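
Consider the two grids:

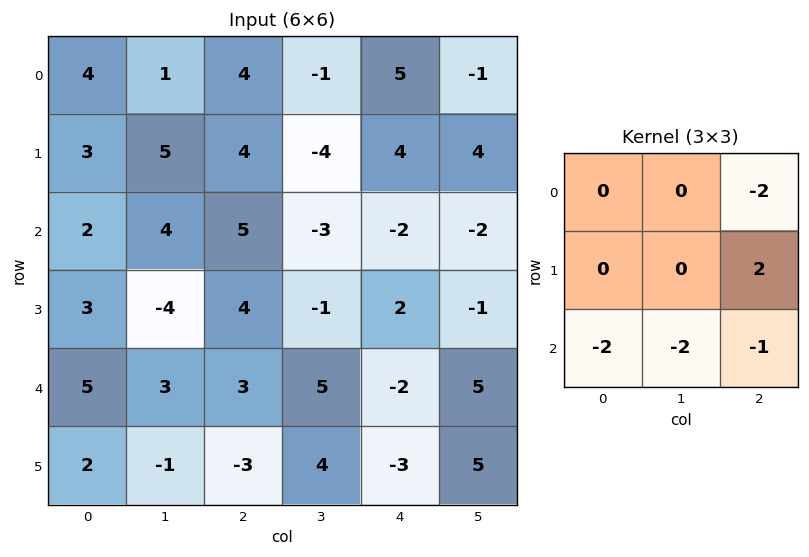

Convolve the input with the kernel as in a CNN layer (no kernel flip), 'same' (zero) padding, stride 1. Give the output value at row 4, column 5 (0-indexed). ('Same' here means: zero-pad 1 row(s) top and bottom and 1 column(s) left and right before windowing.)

-4

The receptive field on the zero-padded input at this output position is [2 -1 0 / -2 5 0 / -3 5 0]. Elementwise product with the kernel and sum: 0·-2 + 0·2 + -3·-2 + 5·-2 + 0·-1.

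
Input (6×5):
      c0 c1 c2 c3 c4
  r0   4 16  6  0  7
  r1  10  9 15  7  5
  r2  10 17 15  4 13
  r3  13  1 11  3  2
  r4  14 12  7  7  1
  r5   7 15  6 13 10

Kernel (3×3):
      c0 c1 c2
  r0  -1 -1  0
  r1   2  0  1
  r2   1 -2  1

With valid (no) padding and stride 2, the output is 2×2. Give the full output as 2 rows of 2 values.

6 49
7 -1

Output[0,0]: The receptive field on the input at this output position is [4 16 6 / 10 9 15 / 10 17 15]. Elementwise product with the kernel and sum: 4·-1 + 16·-1 + 10·2 + 15·1 + 10·1 + 17·-2 + 15·1.
Output[0,1]: The receptive field on the input at this output position is [6 0 7 / 15 7 5 / 15 4 13]. Elementwise product with the kernel and sum: 6·-1 + 0·-1 + 15·2 + 5·1 + 15·1 + 4·-2 + 13·1.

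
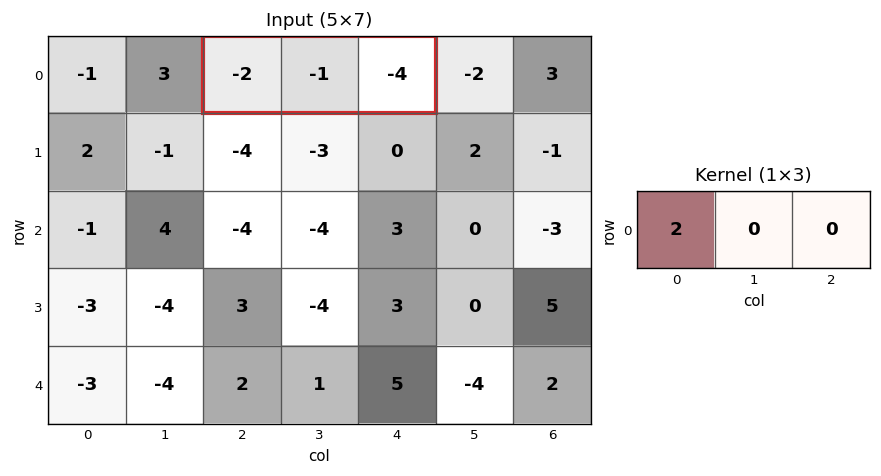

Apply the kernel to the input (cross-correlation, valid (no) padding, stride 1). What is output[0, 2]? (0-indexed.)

-4

The receptive field on the input at this output position is [-2 -1 -4]. Elementwise product with the kernel and sum: -2·2.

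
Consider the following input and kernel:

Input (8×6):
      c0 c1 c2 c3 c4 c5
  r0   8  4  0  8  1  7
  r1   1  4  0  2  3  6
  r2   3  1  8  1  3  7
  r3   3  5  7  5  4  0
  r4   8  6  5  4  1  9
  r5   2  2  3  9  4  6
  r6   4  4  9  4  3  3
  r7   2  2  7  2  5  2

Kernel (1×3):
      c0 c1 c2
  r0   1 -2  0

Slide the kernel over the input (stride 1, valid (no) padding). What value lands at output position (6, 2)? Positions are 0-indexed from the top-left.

The receptive field on the input at this output position is [9 4 3]. Elementwise product with the kernel and sum: 9·1 + 4·-2.

1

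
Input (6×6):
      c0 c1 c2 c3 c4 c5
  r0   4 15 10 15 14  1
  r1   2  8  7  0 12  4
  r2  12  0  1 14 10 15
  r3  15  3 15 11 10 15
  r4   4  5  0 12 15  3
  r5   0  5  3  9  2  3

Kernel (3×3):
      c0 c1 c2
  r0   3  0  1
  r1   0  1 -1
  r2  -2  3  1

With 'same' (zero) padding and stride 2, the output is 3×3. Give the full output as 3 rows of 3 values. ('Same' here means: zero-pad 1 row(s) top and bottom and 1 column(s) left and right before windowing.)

Output[0,0]: The receptive field on the zero-padded input at this output position is [0 0 0 / 0 4 15 / 0 2 8]. Elementwise product with the kernel and sum: 0·3 + 0·1 + 4·1 + 15·-1 + 0·-2 + 2·3 + 8·1.
Output[0,1]: The receptive field on the zero-padded input at this output position is [0 0 0 / 15 10 15 / 8 7 0]. Elementwise product with the kernel and sum: 0·3 + 0·1 + 10·1 + 15·-1 + 8·-2 + 7·3 + 0·1.

3 0 53
68 61 22
7 16 51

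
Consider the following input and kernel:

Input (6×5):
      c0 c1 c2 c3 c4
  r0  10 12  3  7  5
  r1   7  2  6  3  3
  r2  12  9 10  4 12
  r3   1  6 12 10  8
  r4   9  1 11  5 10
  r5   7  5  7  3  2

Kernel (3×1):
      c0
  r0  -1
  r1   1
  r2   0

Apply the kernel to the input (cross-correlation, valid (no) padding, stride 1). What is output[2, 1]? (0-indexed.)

-3

The receptive field on the input at this output position is [9 / 6 / 1]. Elementwise product with the kernel and sum: 9·-1 + 6·1.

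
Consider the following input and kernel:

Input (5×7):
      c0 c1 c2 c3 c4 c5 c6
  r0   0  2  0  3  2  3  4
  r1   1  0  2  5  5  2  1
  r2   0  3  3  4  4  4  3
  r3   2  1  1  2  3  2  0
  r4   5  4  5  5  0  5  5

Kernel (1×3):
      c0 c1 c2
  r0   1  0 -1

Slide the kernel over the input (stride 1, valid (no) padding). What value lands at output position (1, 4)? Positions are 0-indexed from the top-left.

The receptive field on the input at this output position is [5 2 1]. Elementwise product with the kernel and sum: 5·1 + 1·-1.

4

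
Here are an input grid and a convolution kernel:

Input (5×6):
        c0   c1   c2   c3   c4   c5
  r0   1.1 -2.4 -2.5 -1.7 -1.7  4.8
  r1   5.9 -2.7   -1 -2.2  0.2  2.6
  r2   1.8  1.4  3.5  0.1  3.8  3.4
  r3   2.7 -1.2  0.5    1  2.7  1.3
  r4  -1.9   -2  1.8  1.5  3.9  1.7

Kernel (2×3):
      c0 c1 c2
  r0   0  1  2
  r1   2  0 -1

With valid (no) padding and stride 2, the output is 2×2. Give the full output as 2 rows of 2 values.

Output[0,0]: The receptive field on the input at this output position is [1.1 -2.4 -2.5 / 5.9 -2.7 -1]. Elementwise product with the kernel and sum: -2.4·1 + -2.5·2 + 5.9·2 + -1·-1.

5.4 -7.3
13.3 6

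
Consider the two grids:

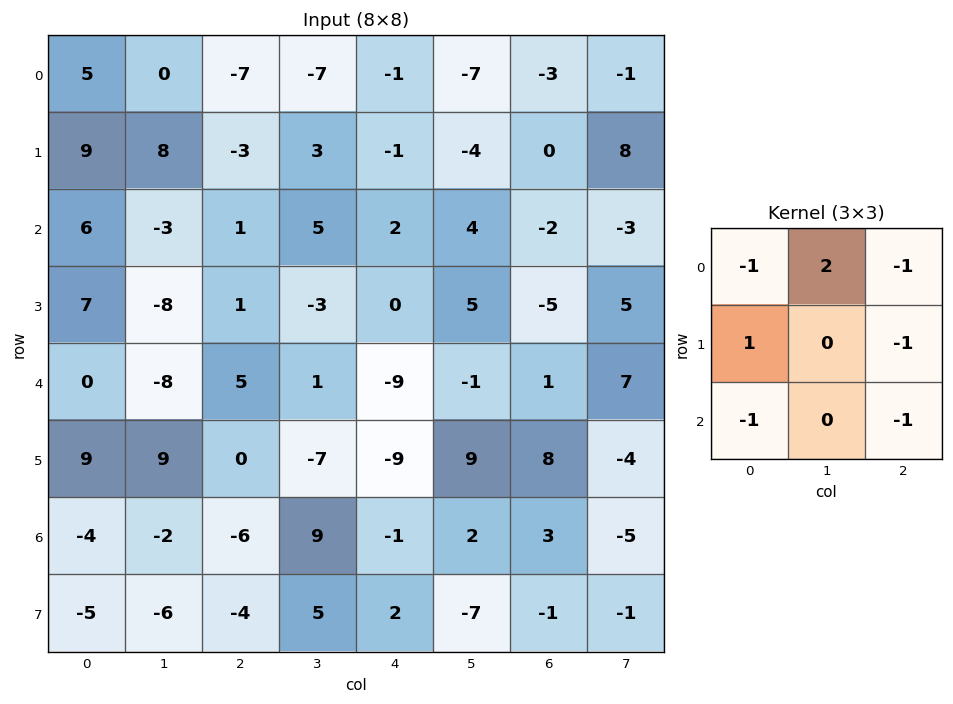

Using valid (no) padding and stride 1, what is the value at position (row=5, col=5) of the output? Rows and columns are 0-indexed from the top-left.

26

The receptive field on the input at this output position is [9 8 -4 / 2 3 -5 / -7 -1 -1]. Elementwise product with the kernel and sum: 9·-1 + 8·2 + -4·-1 + 2·1 + -5·-1 + -7·-1 + -1·-1.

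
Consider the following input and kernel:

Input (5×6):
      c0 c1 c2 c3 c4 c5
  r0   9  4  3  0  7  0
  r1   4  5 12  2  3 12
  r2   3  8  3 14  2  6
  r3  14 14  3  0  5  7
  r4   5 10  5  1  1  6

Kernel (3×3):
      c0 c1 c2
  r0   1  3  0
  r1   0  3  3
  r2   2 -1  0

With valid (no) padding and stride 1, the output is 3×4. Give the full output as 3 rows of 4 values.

70 68 10 92
66 117 72 30
78 41 69 57

Output[0,0]: The receptive field on the input at this output position is [9 4 3 / 4 5 12 / 3 8 3]. Elementwise product with the kernel and sum: 9·1 + 4·3 + 5·3 + 12·3 + 3·2 + 8·-1.
Output[0,1]: The receptive field on the input at this output position is [4 3 0 / 5 12 2 / 8 3 14]. Elementwise product with the kernel and sum: 4·1 + 3·3 + 12·3 + 2·3 + 8·2 + 3·-1.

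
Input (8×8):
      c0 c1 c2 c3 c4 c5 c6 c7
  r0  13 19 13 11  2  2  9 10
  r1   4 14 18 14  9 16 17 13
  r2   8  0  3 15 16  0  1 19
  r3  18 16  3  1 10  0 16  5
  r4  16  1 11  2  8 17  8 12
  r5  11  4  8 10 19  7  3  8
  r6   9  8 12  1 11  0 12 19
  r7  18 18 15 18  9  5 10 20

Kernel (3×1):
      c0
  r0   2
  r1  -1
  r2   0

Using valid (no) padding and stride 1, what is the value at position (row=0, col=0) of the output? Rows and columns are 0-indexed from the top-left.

The receptive field on the input at this output position is [13 / 4 / 8]. Elementwise product with the kernel and sum: 13·2 + 4·-1.

22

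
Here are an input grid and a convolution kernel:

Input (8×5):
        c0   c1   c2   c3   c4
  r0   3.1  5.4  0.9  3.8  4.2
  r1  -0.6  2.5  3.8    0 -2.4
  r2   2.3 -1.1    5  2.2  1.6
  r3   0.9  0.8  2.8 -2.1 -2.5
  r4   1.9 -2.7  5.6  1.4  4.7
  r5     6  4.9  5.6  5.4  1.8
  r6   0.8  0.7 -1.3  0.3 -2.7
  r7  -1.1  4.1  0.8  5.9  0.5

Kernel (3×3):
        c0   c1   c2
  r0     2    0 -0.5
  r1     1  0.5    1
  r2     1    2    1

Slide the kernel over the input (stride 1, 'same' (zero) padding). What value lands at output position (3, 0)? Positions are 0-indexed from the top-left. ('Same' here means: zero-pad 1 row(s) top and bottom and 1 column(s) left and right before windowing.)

2.9

The receptive field on the zero-padded input at this output position is [0 2.3 -1.1 / 0 0.9 0.8 / 0 1.9 -2.7]. Elementwise product with the kernel and sum: 0·2 + -1.1·-0.5 + 0·1 + 0.9·0.5 + 0.8·1 + 0·1 + 1.9·2 + -2.7·1.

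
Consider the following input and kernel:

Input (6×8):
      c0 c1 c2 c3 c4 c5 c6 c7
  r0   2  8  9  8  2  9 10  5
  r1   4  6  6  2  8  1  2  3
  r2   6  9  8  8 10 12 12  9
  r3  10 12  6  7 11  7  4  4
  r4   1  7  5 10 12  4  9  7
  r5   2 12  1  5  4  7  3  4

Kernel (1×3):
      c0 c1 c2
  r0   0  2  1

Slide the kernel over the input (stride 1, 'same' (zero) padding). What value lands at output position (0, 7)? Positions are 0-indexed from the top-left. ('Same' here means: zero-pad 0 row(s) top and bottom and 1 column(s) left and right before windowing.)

10

The receptive field on the zero-padded input at this output position is [10 5 0]. Elementwise product with the kernel and sum: 5·2 + 0·1.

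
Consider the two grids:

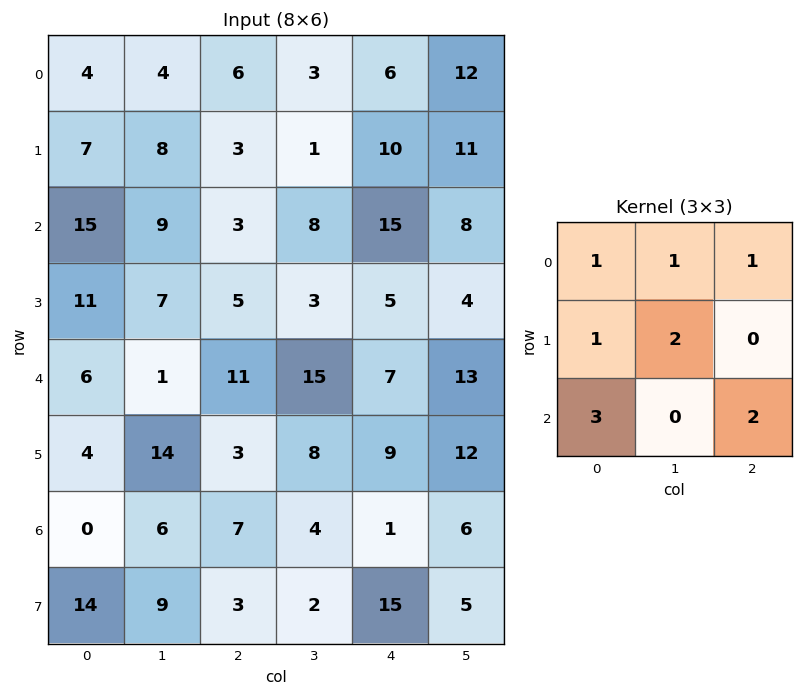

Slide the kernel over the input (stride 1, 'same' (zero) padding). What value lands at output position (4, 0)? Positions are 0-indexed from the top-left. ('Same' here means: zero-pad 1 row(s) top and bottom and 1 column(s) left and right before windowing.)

58

The receptive field on the zero-padded input at this output position is [0 11 7 / 0 6 1 / 0 4 14]. Elementwise product with the kernel and sum: 0·1 + 11·1 + 7·1 + 0·1 + 6·2 + 0·3 + 14·2.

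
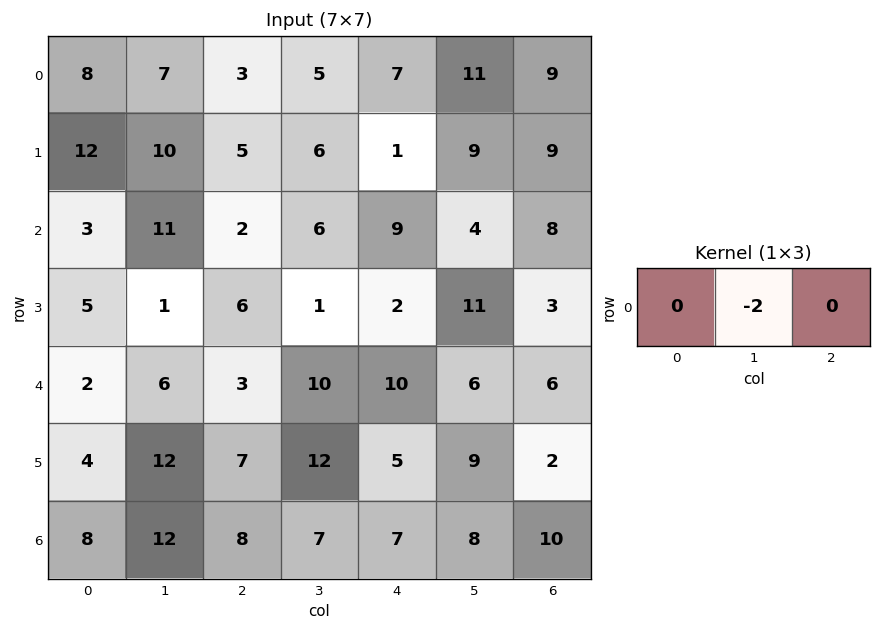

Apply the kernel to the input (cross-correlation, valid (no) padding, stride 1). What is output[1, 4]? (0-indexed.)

The receptive field on the input at this output position is [1 9 9]. Elementwise product with the kernel and sum: 9·-2.

-18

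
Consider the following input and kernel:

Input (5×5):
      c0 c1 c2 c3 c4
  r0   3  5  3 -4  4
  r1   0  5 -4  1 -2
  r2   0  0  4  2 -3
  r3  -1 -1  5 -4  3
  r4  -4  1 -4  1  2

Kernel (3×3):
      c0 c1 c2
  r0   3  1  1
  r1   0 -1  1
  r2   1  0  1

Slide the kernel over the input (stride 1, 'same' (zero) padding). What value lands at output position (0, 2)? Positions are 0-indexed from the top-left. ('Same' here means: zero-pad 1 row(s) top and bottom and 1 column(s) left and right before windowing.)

The receptive field on the zero-padded input at this output position is [0 0 0 / 5 3 -4 / 5 -4 1]. Elementwise product with the kernel and sum: 0·3 + 0·1 + 0·1 + 3·-1 + -4·1 + 5·1 + 1·1.

-1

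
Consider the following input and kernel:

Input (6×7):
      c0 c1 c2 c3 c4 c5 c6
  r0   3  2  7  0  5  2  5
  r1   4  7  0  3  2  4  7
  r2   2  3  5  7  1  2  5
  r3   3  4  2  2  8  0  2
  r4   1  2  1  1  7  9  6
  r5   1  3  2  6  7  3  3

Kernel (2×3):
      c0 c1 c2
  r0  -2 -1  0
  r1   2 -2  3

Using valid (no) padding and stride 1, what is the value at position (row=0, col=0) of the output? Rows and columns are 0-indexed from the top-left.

The receptive field on the input at this output position is [3 2 7 / 4 7 0]. Elementwise product with the kernel and sum: 3·-2 + 2·-1 + 4·2 + 7·-2 + 0·3.

-14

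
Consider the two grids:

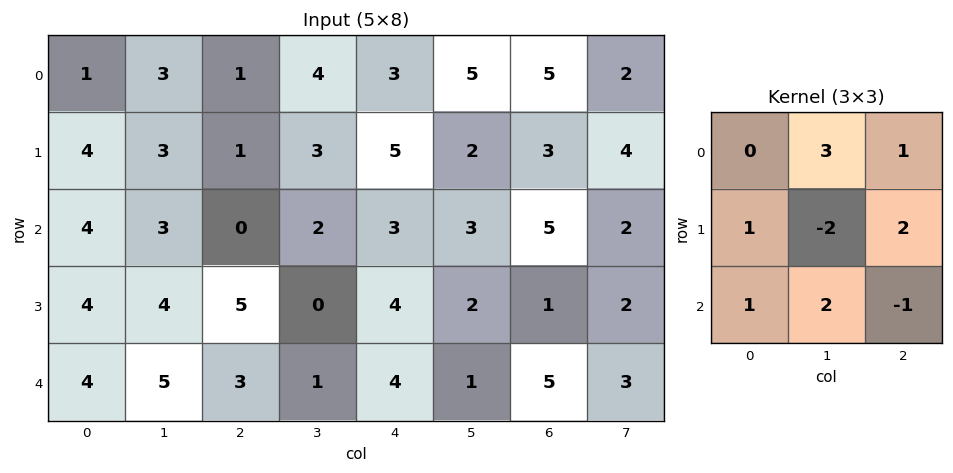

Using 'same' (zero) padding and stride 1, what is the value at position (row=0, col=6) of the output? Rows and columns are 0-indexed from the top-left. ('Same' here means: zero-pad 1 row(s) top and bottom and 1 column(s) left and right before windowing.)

The receptive field on the zero-padded input at this output position is [0 0 0 / 5 5 2 / 2 3 4]. Elementwise product with the kernel and sum: 0·3 + 0·1 + 5·1 + 5·-2 + 2·2 + 2·1 + 3·2 + 4·-1.

3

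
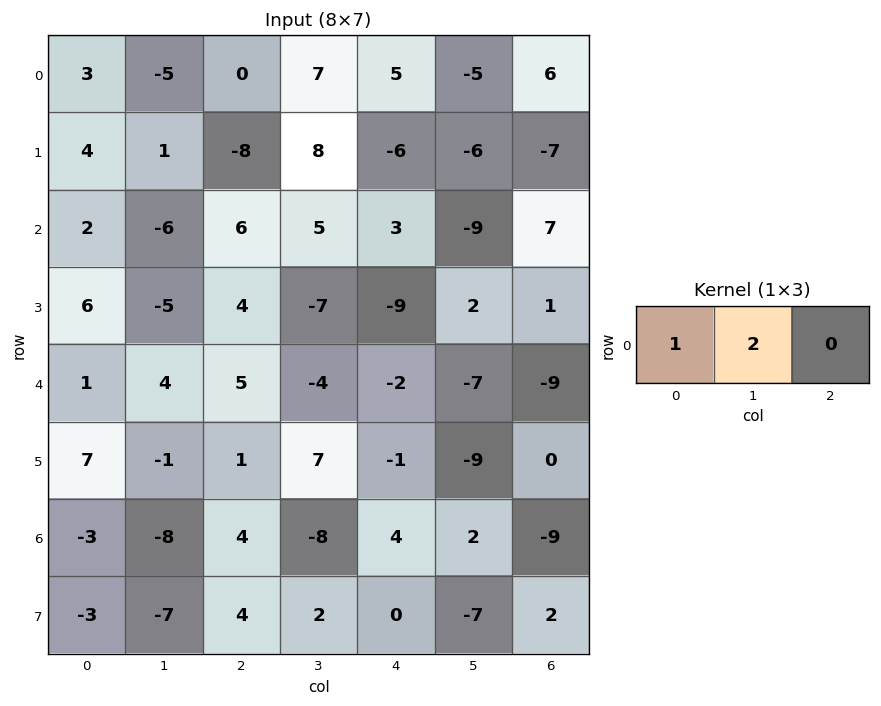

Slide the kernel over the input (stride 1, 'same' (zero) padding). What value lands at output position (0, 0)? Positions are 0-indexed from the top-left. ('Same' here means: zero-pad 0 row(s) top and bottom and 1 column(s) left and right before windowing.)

The receptive field on the zero-padded input at this output position is [0 3 -5]. Elementwise product with the kernel and sum: 0·1 + 3·2.

6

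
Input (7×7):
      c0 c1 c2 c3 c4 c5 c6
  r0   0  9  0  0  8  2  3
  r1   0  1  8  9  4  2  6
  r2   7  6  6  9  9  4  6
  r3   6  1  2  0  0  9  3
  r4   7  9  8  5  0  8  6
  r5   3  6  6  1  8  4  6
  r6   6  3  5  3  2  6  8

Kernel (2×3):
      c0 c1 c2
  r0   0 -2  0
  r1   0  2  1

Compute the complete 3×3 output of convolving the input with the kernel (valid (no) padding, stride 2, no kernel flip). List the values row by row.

Output[0,0]: The receptive field on the input at this output position is [0 9 0 / 0 1 8]. Elementwise product with the kernel and sum: 9·-2 + 1·2 + 8·1.

-8 22 6
-8 -18 13
0 0 -2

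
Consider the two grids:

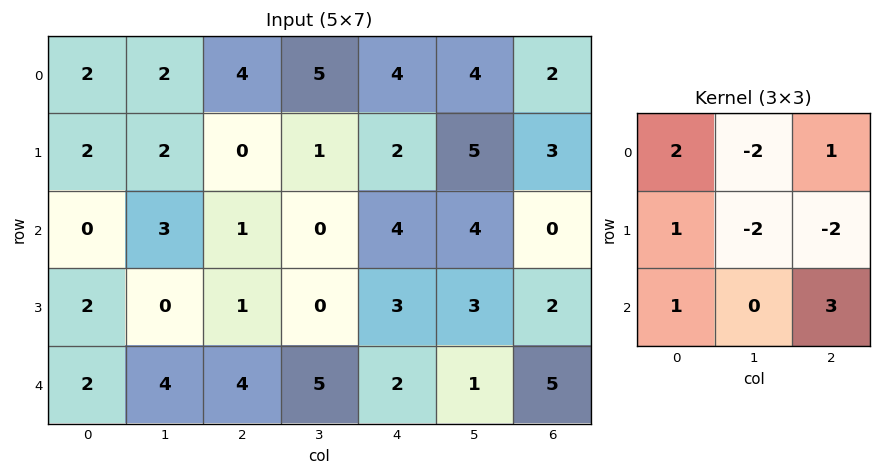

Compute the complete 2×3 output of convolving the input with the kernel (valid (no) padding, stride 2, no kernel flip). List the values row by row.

Output[0,0]: The receptive field on the input at this output position is [2 2 4 / 2 2 0 / 0 3 1]. Elementwise product with the kernel and sum: 2·2 + 2·-2 + 4·1 + 2·1 + 2·-2 + 0·-2 + 0·1 + 1·3.
Output[0,1]: The receptive field on the input at this output position is [4 5 4 / 0 1 2 / 1 0 4]. Elementwise product with the kernel and sum: 4·2 + 5·-2 + 4·1 + 0·1 + 1·-2 + 2·-2 + 1·1 + 4·3.

5 9 -8
9 11 10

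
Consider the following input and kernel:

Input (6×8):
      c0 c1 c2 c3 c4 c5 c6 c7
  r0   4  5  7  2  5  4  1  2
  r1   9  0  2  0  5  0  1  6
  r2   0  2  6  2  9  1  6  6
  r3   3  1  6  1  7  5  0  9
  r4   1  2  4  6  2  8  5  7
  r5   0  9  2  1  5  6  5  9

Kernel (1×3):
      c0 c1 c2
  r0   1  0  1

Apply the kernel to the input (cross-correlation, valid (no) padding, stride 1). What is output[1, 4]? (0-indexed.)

6

The receptive field on the input at this output position is [5 0 1]. Elementwise product with the kernel and sum: 5·1 + 1·1.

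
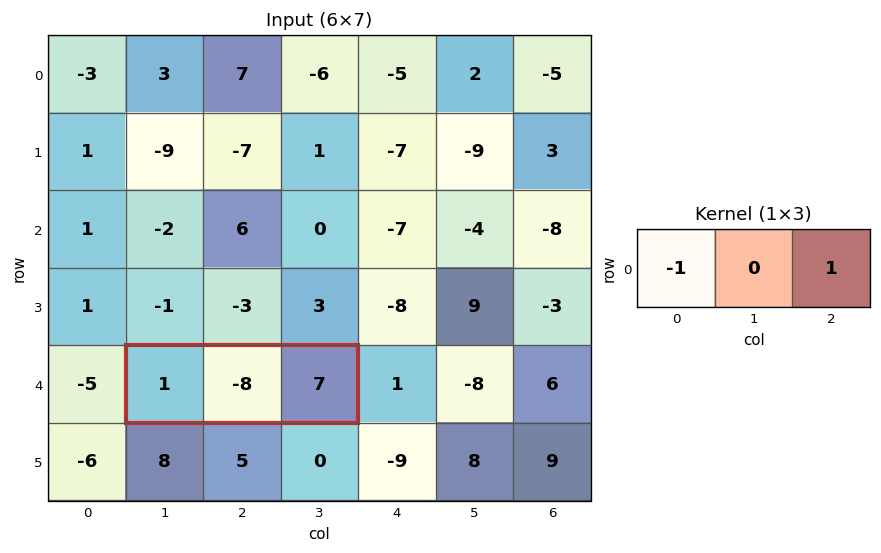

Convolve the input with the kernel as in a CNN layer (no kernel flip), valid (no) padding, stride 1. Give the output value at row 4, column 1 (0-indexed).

The receptive field on the input at this output position is [1 -8 7]. Elementwise product with the kernel and sum: 1·-1 + 7·1.

6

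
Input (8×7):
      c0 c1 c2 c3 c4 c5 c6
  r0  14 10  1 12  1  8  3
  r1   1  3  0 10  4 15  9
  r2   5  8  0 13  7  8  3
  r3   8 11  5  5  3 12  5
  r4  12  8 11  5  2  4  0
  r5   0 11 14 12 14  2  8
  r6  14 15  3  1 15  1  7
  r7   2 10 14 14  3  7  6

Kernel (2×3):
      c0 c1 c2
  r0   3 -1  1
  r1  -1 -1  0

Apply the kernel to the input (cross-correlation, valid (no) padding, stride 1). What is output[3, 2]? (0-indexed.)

The receptive field on the input at this output position is [5 5 3 / 11 5 2]. Elementwise product with the kernel and sum: 5·3 + 5·-1 + 3·1 + 11·-1 + 5·-1.

-3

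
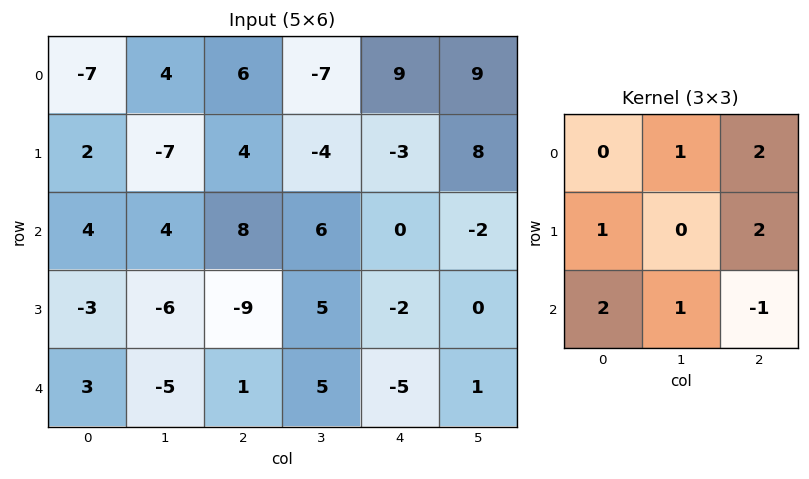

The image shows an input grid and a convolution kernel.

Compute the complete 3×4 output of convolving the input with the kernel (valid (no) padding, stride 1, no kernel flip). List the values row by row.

Output[0,0]: The receptive field on the input at this output position is [-7 4 6 / 2 -7 4 / 4 4 8]. Elementwise product with the kernel and sum: 4·1 + 6·2 + 2·1 + 4·2 + 4·2 + 4·1 + 8·-1.
Output[0,1]: The receptive field on the input at this output position is [4 6 -7 / -7 4 -4 / 4 8 6]. Elementwise product with the kernel and sum: 6·1 + -7·2 + -7·1 + -4·2 + 4·2 + 8·1 + 6·-1.

30 -13 31 53
18 -14 -13 23
-1 10 5 5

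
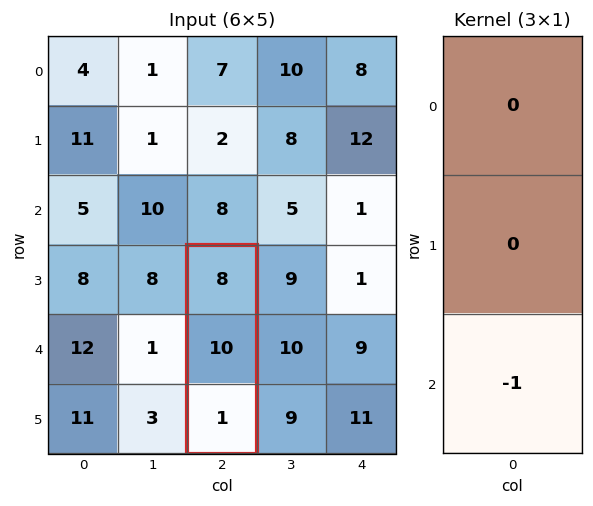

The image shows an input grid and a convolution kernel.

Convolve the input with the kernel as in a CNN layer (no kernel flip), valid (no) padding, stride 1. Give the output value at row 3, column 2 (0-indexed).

-1

The receptive field on the input at this output position is [8 / 10 / 1]. Elementwise product with the kernel and sum: 1·-1.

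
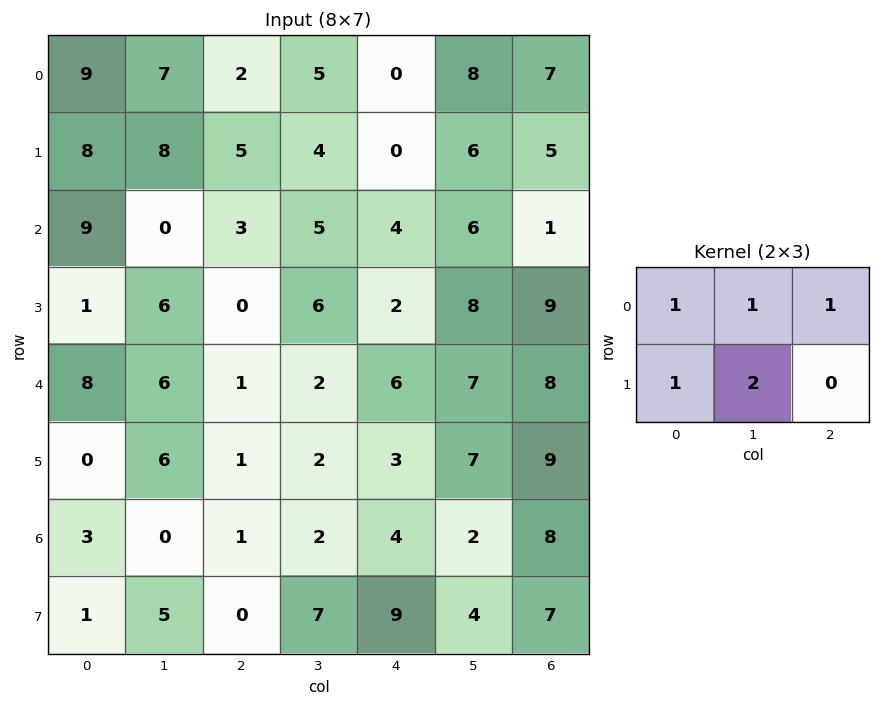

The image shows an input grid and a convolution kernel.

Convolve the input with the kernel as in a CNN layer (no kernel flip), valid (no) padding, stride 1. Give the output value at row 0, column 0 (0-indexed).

The receptive field on the input at this output position is [9 7 2 / 8 8 5]. Elementwise product with the kernel and sum: 9·1 + 7·1 + 2·1 + 8·1 + 8·2.

42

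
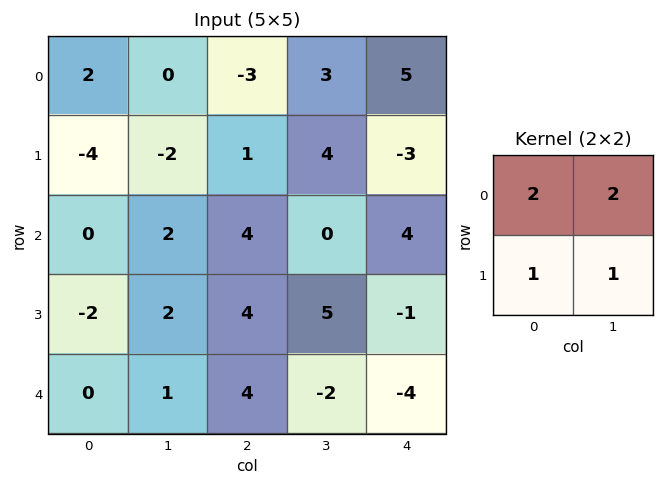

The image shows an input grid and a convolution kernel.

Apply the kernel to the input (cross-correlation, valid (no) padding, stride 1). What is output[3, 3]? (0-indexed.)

2

The receptive field on the input at this output position is [5 -1 / -2 -4]. Elementwise product with the kernel and sum: 5·2 + -1·2 + -2·1 + -4·1.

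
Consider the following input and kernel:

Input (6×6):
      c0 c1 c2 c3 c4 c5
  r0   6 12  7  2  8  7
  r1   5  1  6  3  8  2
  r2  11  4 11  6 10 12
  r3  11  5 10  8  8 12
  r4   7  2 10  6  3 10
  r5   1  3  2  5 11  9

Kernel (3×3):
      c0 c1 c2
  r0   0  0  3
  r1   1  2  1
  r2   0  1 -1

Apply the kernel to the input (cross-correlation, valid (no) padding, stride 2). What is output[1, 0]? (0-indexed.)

The receptive field on the input at this output position is [11 4 11 / 11 5 10 / 7 2 10]. Elementwise product with the kernel and sum: 11·3 + 11·1 + 5·2 + 10·1 + 2·1 + 10·-1.

56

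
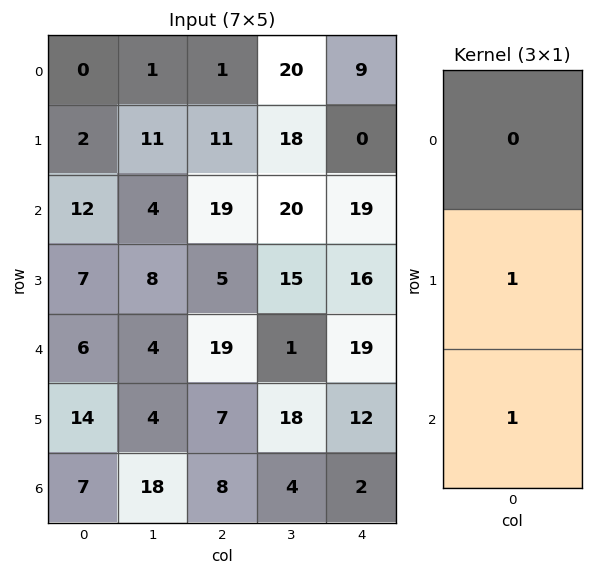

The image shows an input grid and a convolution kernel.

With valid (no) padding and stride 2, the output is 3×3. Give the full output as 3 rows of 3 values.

14 30 19
13 24 35
21 15 14

Output[0,0]: The receptive field on the input at this output position is [0 / 2 / 12]. Elementwise product with the kernel and sum: 2·1 + 12·1.
Output[0,1]: The receptive field on the input at this output position is [1 / 11 / 19]. Elementwise product with the kernel and sum: 11·1 + 19·1.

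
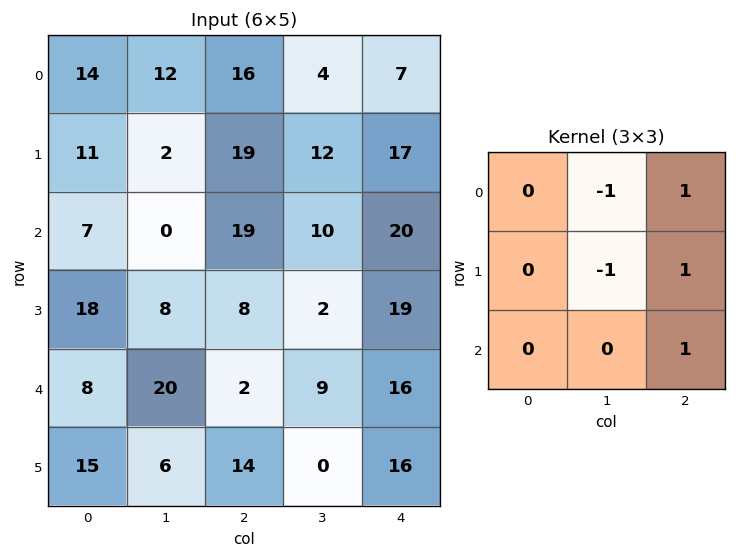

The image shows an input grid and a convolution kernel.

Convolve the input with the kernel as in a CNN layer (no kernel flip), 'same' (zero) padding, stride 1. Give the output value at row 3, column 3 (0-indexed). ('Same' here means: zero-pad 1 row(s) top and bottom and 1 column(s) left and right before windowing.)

The receptive field on the zero-padded input at this output position is [19 10 20 / 8 2 19 / 2 9 16]. Elementwise product with the kernel and sum: 10·-1 + 20·1 + 2·-1 + 19·1 + 16·1.

43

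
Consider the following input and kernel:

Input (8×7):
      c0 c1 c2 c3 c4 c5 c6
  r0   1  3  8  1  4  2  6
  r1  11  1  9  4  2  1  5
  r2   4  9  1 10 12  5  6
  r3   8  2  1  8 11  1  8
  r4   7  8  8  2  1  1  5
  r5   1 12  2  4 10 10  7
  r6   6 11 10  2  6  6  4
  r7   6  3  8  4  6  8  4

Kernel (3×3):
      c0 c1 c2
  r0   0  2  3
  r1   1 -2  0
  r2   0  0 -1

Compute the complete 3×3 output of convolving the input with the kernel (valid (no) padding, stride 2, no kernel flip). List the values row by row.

Output[0,0]: The receptive field on the input at this output position is [1 3 8 / 11 1 9 / 4 9 1]. Elementwise product with the kernel and sum: 3·2 + 8·3 + 11·1 + 1·-2 + 1·-1.

38 3 16
17 40 32
7 -5 3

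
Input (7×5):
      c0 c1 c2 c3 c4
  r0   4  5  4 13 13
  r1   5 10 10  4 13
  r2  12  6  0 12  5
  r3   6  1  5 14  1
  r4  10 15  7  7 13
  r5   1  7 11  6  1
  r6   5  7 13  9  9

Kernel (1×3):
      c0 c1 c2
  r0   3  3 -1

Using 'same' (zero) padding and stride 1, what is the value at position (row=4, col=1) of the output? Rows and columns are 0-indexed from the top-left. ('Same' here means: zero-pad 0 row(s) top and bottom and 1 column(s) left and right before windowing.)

68

The receptive field on the zero-padded input at this output position is [10 15 7]. Elementwise product with the kernel and sum: 10·3 + 15·3 + 7·-1.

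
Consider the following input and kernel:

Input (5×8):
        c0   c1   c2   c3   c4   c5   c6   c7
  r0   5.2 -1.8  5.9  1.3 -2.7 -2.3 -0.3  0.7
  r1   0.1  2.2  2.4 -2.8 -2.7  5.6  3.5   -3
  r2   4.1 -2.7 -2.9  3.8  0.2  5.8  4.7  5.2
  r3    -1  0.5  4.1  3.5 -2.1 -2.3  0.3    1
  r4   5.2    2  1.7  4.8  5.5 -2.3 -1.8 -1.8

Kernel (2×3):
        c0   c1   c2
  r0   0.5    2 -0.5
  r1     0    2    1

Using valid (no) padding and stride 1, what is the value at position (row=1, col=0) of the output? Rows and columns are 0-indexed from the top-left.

The receptive field on the input at this output position is [0.1 2.2 2.4 / 4.1 -2.7 -2.9]. Elementwise product with the kernel and sum: 0.1·0.5 + 2.2·2 + 2.4·-0.5 + -2.7·2 + -2.9·1.

-5.05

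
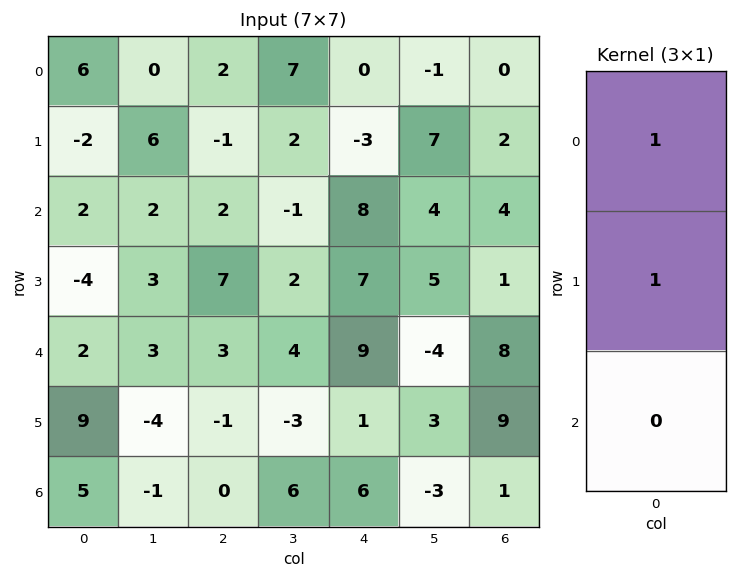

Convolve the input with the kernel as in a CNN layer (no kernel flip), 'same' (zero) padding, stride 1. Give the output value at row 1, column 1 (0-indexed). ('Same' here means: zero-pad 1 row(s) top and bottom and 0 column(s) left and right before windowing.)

The receptive field on the zero-padded input at this output position is [0 / 6 / 2]. Elementwise product with the kernel and sum: 0·1 + 6·1.

6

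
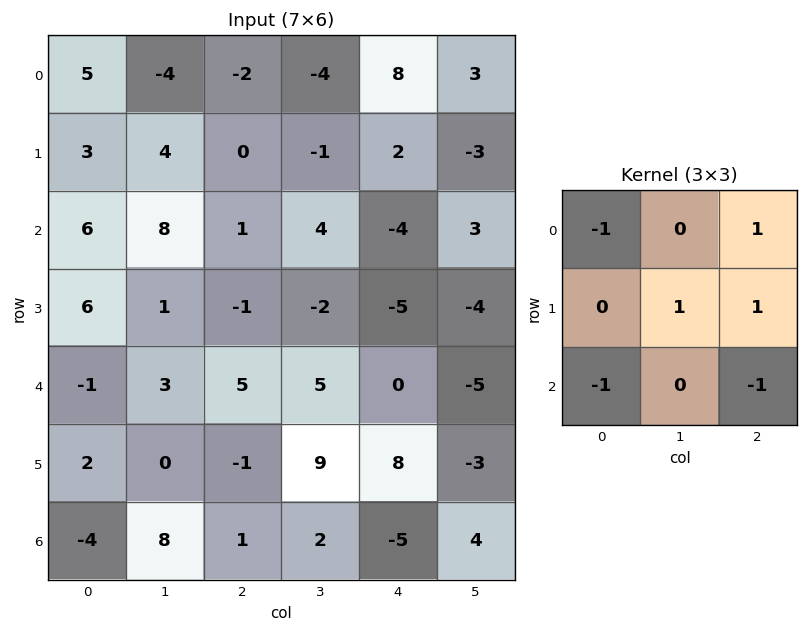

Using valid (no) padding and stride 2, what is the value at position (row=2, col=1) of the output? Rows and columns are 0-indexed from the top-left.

16

The receptive field on the input at this output position is [5 5 0 / -1 9 8 / 1 2 -5]. Elementwise product with the kernel and sum: 5·-1 + 0·1 + 9·1 + 8·1 + 1·-1 + -5·-1.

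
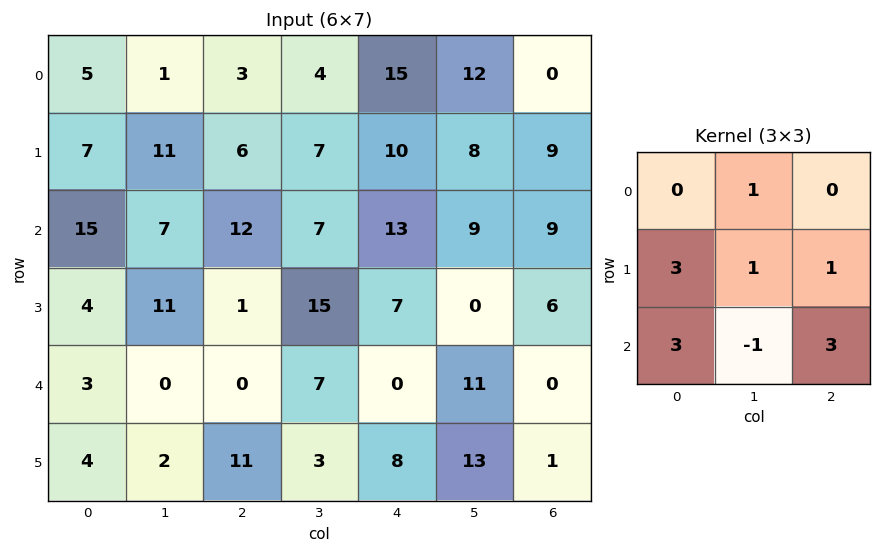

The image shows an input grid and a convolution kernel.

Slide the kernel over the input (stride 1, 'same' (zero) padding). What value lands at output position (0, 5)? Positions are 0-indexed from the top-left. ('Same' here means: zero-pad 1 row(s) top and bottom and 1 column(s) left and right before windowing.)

106

The receptive field on the zero-padded input at this output position is [0 0 0 / 15 12 0 / 10 8 9]. Elementwise product with the kernel and sum: 0·1 + 15·3 + 12·1 + 0·1 + 10·3 + 8·-1 + 9·3.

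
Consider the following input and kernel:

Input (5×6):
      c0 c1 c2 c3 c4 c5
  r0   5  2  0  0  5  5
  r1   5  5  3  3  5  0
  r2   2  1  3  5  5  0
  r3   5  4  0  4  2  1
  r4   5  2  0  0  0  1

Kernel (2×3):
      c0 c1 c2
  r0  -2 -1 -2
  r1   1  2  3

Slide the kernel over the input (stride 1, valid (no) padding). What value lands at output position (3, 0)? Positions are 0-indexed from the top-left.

-5

The receptive field on the input at this output position is [5 4 0 / 5 2 0]. Elementwise product with the kernel and sum: 5·-2 + 4·-1 + 0·-2 + 5·1 + 2·2 + 0·3.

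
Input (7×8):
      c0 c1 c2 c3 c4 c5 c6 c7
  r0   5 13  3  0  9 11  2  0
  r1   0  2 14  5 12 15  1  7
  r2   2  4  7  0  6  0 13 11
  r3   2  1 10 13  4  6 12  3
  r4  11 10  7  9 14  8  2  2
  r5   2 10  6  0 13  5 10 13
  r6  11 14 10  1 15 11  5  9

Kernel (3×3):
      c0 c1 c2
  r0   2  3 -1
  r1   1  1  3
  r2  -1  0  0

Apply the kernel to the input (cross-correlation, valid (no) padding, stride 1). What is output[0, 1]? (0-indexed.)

62

The receptive field on the input at this output position is [13 3 0 / 2 14 5 / 4 7 0]. Elementwise product with the kernel and sum: 13·2 + 3·3 + 0·-1 + 2·1 + 14·1 + 5·3 + 4·-1.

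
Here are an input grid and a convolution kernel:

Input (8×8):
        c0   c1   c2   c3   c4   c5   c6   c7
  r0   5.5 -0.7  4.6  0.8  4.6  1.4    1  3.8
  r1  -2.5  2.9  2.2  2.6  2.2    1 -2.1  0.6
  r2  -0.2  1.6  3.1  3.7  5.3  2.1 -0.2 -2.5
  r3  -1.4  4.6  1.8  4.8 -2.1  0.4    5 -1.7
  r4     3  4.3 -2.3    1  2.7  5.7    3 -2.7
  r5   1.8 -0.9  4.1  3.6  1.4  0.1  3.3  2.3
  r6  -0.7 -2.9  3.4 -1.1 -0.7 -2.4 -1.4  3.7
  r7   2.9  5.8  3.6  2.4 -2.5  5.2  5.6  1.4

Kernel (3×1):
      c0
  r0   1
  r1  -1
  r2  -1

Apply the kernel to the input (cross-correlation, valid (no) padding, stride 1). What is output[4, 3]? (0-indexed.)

The receptive field on the input at this output position is [1 / 3.6 / -1.1]. Elementwise product with the kernel and sum: 1·1 + 3.6·-1 + -1.1·-1.

-1.5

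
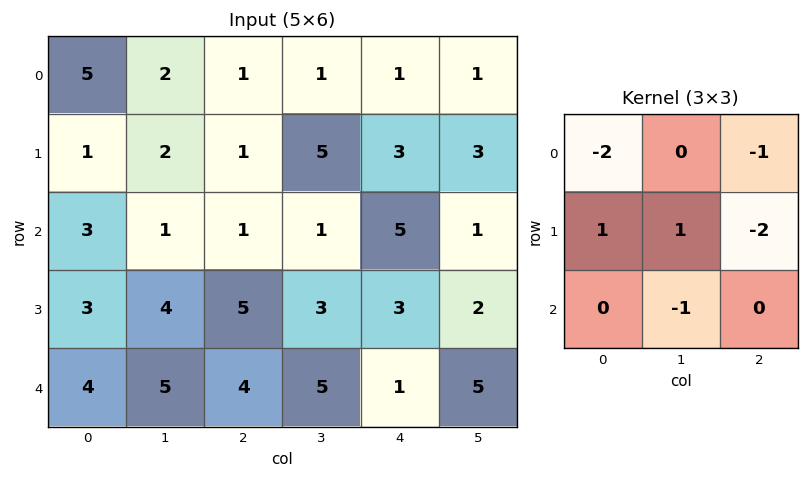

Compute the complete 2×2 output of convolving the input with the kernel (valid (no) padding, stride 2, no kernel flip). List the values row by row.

-11 -4
-15 -10

Output[0,0]: The receptive field on the input at this output position is [5 2 1 / 1 2 1 / 3 1 1]. Elementwise product with the kernel and sum: 5·-2 + 1·-1 + 1·1 + 2·1 + 1·-2 + 1·-1.
Output[0,1]: The receptive field on the input at this output position is [1 1 1 / 1 5 3 / 1 1 5]. Elementwise product with the kernel and sum: 1·-2 + 1·-1 + 1·1 + 5·1 + 3·-2 + 1·-1.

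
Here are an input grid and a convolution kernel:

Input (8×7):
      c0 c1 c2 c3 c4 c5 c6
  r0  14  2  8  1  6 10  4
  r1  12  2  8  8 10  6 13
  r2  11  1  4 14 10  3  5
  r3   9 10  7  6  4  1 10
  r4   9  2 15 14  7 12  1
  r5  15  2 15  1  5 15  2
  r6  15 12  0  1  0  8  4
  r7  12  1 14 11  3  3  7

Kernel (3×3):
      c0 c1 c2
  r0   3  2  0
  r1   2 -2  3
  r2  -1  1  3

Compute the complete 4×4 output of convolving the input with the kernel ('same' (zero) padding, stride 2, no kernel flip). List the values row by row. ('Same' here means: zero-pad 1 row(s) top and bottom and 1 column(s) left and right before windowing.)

Output[0,0]: The receptive field on the zero-padded input at this output position is [0 0 0 / 0 14 2 / 0 12 2]. Elementwise product with the kernel and sum: 0·3 + 0·2 + 0·2 + 14·-2 + 2·3 + 0·-1 + 12·1 + 2·3.

-4 21 40 19
44 73 62 49
27 76 125 32
51 109 40 61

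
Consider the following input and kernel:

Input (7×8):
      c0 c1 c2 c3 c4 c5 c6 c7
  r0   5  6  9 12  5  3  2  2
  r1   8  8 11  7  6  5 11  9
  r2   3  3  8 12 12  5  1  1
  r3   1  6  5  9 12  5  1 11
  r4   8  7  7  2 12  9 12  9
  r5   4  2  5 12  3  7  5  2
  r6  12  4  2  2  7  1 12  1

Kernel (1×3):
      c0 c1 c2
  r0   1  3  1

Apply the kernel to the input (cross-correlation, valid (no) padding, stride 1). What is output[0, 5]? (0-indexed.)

The receptive field on the input at this output position is [3 2 2]. Elementwise product with the kernel and sum: 3·1 + 2·3 + 2·1.

11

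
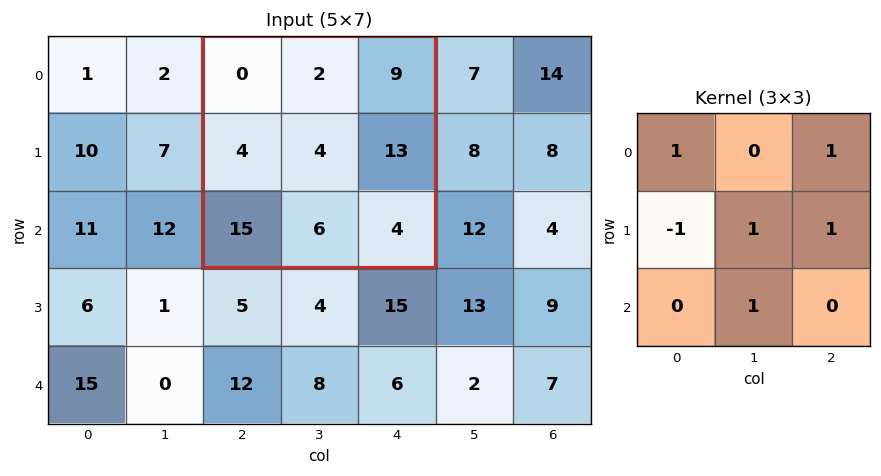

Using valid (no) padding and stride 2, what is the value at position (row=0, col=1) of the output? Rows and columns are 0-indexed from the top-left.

28

The receptive field on the input at this output position is [0 2 9 / 4 4 13 / 15 6 4]. Elementwise product with the kernel and sum: 0·1 + 9·1 + 4·-1 + 4·1 + 13·1 + 6·1.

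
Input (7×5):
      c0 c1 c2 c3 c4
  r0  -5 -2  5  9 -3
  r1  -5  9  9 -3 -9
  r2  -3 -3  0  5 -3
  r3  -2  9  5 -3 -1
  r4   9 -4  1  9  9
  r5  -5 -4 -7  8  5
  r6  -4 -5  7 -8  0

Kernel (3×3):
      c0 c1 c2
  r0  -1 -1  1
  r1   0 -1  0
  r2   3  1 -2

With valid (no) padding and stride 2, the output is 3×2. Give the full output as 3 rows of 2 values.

Output[0,0]: The receptive field on the input at this output position is [-5 -2 5 / -5 9 9 / -3 -3 0]. Elementwise product with the kernel and sum: -5·-1 + -2·-1 + 5·1 + 9·-1 + -3·3 + -3·1 + 0·-2.
Output[0,1]: The receptive field on the input at this output position is [5 9 -3 / 9 -3 -9 / 0 5 -3]. Elementwise product with the kernel and sum: 5·-1 + 9·-1 + -3·1 + -3·-1 + 0·3 + 5·1 + -3·-2.

-9 -3
18 -11
-31 4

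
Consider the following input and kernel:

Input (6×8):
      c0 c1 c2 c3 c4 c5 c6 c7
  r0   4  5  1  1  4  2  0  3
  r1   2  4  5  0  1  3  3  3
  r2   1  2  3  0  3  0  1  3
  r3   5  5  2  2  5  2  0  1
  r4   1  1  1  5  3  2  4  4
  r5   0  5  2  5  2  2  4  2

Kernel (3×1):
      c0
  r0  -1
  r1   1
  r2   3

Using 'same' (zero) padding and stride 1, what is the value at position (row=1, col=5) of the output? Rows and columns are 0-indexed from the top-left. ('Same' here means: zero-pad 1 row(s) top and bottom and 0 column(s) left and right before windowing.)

1

The receptive field on the zero-padded input at this output position is [2 / 3 / 0]. Elementwise product with the kernel and sum: 2·-1 + 3·1 + 0·3.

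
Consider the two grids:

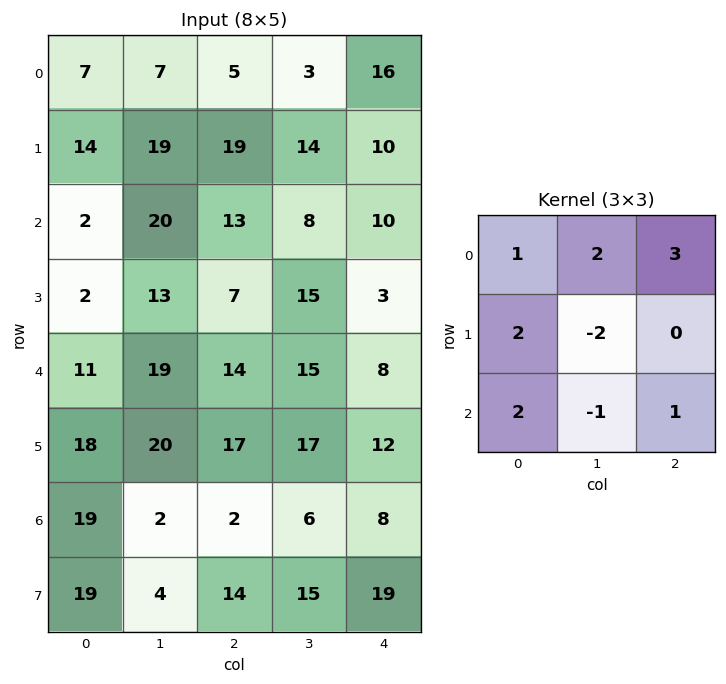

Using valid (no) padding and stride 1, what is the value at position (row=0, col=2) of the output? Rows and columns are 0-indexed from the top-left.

The receptive field on the input at this output position is [5 3 16 / 19 14 10 / 13 8 10]. Elementwise product with the kernel and sum: 5·1 + 3·2 + 16·3 + 19·2 + 14·-2 + 13·2 + 8·-1 + 10·1.

97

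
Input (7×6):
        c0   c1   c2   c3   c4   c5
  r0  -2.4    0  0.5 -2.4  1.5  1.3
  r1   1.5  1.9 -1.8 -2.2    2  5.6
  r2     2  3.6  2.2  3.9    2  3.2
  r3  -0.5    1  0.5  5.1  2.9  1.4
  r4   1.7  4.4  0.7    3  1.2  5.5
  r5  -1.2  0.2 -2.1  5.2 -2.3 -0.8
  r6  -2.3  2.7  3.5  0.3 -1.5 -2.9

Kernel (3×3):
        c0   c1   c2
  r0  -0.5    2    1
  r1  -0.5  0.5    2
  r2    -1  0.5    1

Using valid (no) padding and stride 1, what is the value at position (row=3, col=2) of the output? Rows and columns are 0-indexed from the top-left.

The receptive field on the input at this output position is [0.5 5.1 2.9 / 0.7 3 1.2 / -2.1 5.2 -2.3]. Elementwise product with the kernel and sum: 0.5·-0.5 + 5.1·2 + 2.9·1 + 0.7·-0.5 + 3·0.5 + 1.2·2 + -2.1·-1 + 5.2·0.5 + -2.3·1.

18.8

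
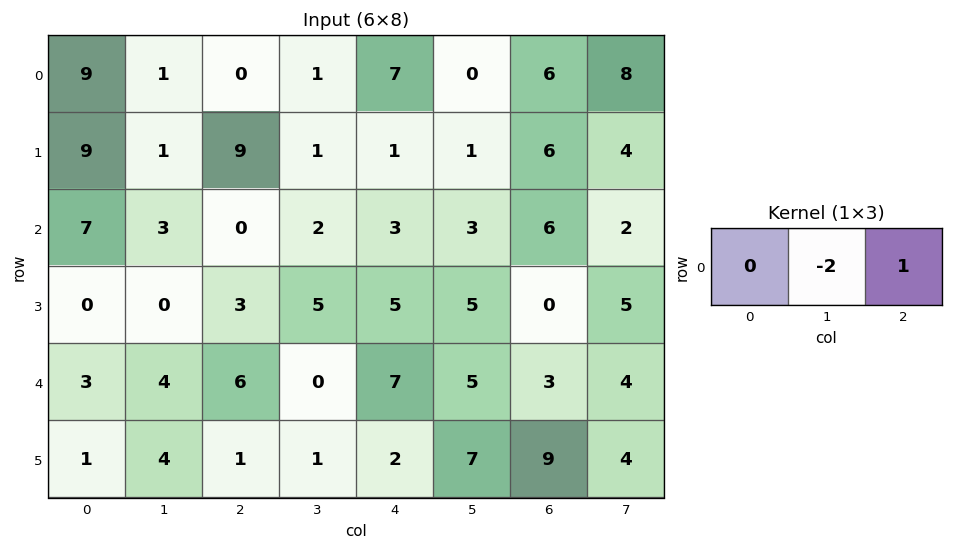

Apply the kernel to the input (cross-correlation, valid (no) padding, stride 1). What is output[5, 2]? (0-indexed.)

The receptive field on the input at this output position is [1 1 2]. Elementwise product with the kernel and sum: 1·-2 + 2·1.

0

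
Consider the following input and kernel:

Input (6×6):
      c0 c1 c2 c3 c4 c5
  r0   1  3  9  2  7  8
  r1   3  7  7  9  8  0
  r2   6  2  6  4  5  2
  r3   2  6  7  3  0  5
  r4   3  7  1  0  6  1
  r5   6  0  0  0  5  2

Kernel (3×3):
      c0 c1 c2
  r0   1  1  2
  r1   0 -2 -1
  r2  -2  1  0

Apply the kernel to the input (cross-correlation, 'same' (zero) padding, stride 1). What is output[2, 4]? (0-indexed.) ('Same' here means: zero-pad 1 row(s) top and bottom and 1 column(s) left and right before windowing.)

-1

The receptive field on the zero-padded input at this output position is [9 8 0 / 4 5 2 / 3 0 5]. Elementwise product with the kernel and sum: 9·1 + 8·1 + 0·2 + 5·-2 + 2·-1 + 3·-2 + 0·1.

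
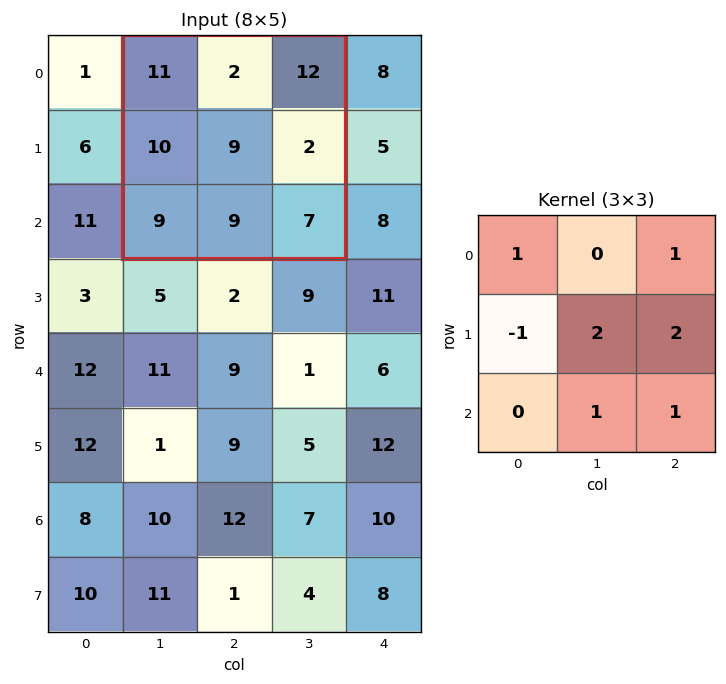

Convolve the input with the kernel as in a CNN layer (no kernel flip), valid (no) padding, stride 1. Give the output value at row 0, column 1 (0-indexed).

The receptive field on the input at this output position is [11 2 12 / 10 9 2 / 9 9 7]. Elementwise product with the kernel and sum: 11·1 + 12·1 + 10·-1 + 9·2 + 2·2 + 9·1 + 7·1.

51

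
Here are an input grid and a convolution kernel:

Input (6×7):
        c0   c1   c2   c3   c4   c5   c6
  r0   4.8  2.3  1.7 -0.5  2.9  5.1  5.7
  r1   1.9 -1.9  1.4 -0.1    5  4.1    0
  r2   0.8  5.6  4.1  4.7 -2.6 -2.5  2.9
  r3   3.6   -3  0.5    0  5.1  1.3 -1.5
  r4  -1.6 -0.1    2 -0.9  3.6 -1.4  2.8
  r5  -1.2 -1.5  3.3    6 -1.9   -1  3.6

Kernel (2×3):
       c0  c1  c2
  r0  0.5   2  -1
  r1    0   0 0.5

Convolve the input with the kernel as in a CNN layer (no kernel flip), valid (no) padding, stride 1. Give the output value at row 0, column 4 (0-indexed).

The receptive field on the input at this output position is [2.9 5.1 5.7 / 5 4.1 0]. Elementwise product with the kernel and sum: 2.9·0.5 + 5.1·2 + 5.7·-1 + 0·0.5.

5.95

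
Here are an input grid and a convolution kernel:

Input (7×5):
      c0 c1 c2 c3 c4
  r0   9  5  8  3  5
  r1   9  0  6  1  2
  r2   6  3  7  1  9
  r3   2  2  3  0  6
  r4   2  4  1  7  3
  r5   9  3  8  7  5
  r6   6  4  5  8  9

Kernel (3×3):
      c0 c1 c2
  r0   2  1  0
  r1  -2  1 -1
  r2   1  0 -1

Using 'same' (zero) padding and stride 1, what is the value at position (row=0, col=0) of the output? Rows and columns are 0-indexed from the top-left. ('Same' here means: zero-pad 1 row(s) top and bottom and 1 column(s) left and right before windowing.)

4

The receptive field on the zero-padded input at this output position is [0 0 0 / 0 9 5 / 0 9 0]. Elementwise product with the kernel and sum: 0·2 + 0·1 + 0·-2 + 9·1 + 5·-1 + 0·1 + 0·-1.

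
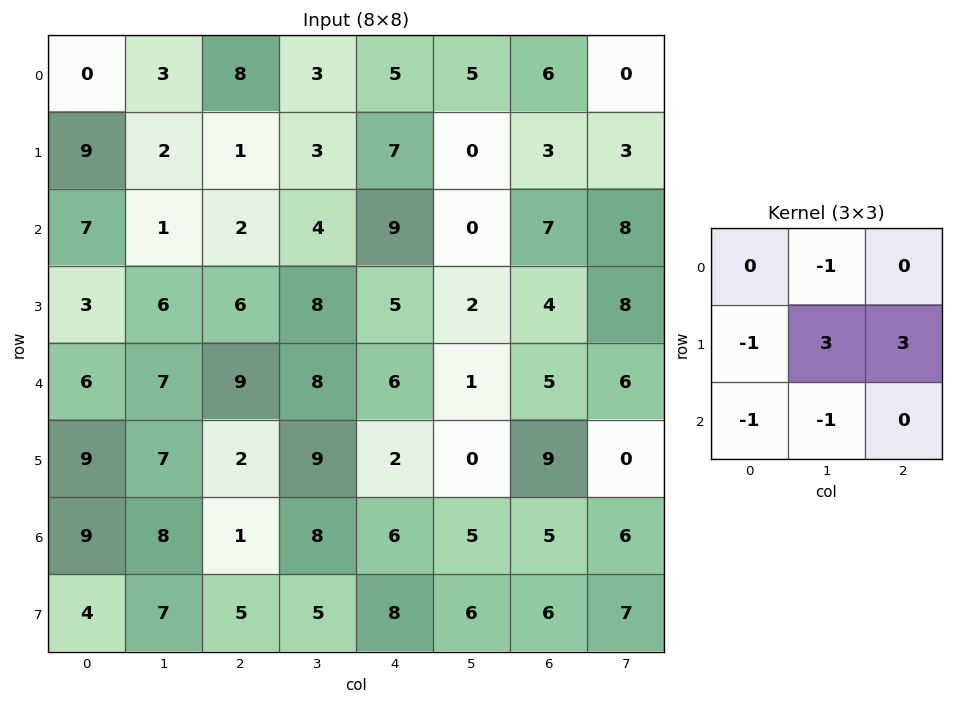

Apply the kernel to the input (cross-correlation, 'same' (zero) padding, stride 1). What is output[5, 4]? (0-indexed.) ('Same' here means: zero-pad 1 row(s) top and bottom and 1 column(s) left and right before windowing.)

The receptive field on the zero-padded input at this output position is [8 6 1 / 9 2 0 / 8 6 5]. Elementwise product with the kernel and sum: 6·-1 + 9·-1 + 2·3 + 0·3 + 8·-1 + 6·-1.

-23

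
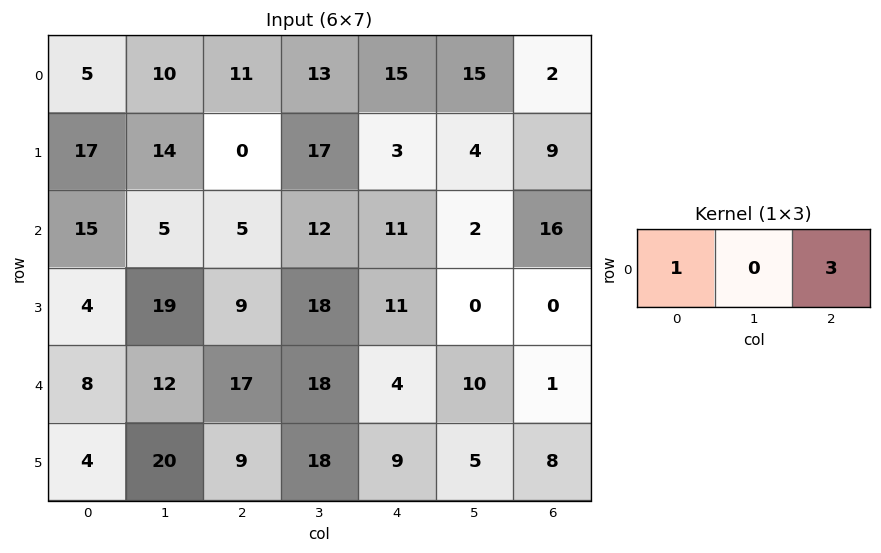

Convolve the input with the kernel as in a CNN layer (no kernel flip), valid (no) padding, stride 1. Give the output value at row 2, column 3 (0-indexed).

The receptive field on the input at this output position is [12 11 2]. Elementwise product with the kernel and sum: 12·1 + 2·3.

18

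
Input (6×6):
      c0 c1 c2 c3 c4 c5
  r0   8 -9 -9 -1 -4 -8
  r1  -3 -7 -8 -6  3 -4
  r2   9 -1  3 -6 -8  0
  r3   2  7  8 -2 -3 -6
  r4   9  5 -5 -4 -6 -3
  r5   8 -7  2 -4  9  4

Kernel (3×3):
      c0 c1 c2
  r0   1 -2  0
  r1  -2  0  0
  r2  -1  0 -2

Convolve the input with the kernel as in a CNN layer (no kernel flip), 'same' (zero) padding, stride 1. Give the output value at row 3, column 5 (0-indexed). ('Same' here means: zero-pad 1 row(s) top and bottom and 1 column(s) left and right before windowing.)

The receptive field on the zero-padded input at this output position is [-8 0 0 / -3 -6 0 / -6 -3 0]. Elementwise product with the kernel and sum: -8·1 + 0·-2 + -3·-2 + -6·-1 + 0·-2.

4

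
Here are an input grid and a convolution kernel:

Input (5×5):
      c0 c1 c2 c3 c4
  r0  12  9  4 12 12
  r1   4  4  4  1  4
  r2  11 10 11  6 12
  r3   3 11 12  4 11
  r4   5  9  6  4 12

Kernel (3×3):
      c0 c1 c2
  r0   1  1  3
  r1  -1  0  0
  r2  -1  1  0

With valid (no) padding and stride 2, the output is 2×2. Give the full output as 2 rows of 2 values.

Output[0,0]: The receptive field on the input at this output position is [12 9 4 / 4 4 4 / 11 10 11]. Elementwise product with the kernel and sum: 12·1 + 9·1 + 4·3 + 4·-1 + 11·-1 + 10·1.
Output[0,1]: The receptive field on the input at this output position is [4 12 12 / 4 1 4 / 11 6 12]. Elementwise product with the kernel and sum: 4·1 + 12·1 + 12·3 + 4·-1 + 11·-1 + 6·1.

28 43
55 39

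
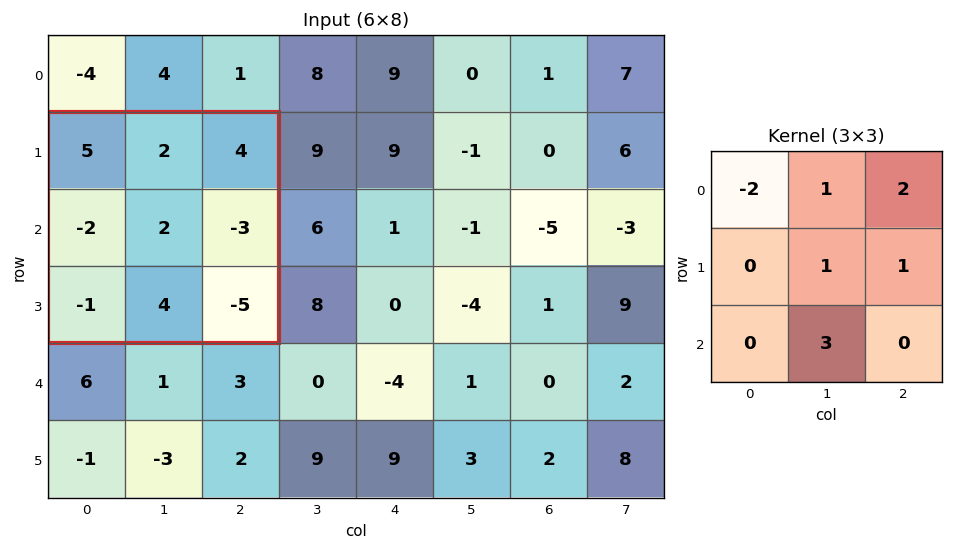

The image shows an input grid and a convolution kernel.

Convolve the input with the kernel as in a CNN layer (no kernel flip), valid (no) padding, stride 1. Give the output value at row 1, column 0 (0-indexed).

11

The receptive field on the input at this output position is [5 2 4 / -2 2 -3 / -1 4 -5]. Elementwise product with the kernel and sum: 5·-2 + 2·1 + 4·2 + 2·1 + -3·1 + 4·3.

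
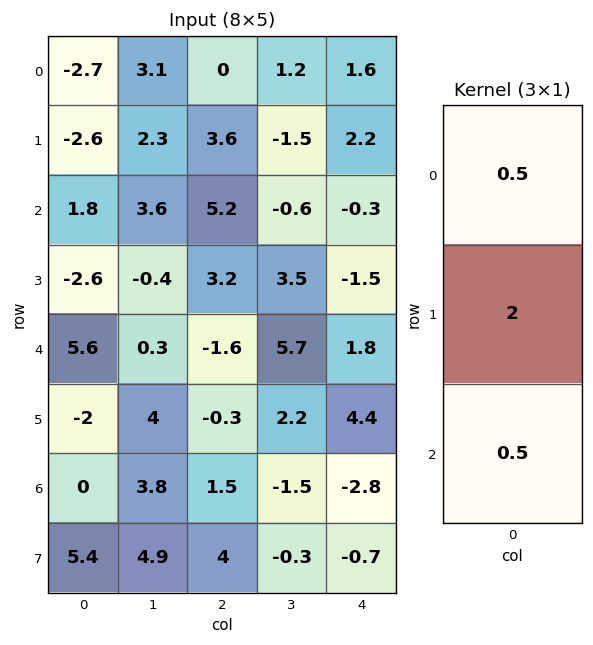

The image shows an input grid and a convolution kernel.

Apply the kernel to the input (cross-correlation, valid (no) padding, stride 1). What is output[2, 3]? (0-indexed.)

9.55

The receptive field on the input at this output position is [-0.6 / 3.5 / 5.7]. Elementwise product with the kernel and sum: -0.6·0.5 + 3.5·2 + 5.7·0.5.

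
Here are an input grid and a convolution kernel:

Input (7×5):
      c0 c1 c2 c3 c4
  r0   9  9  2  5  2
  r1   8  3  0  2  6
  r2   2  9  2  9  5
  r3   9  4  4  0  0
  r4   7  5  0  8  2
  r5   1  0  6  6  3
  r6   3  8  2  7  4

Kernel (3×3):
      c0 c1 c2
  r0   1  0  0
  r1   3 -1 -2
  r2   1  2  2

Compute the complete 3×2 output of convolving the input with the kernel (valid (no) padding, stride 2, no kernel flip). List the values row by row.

Output[0,0]: The receptive field on the input at this output position is [9 9 2 / 8 3 0 / 2 9 2]. Elementwise product with the kernel and sum: 9·1 + 8·3 + 3·-1 + 0·-2 + 2·1 + 9·2 + 2·2.
Output[0,1]: The receptive field on the input at this output position is [2 5 2 / 0 2 6 / 2 9 5]. Elementwise product with the kernel and sum: 2·1 + 0·3 + 2·-1 + 6·-2 + 2·1 + 9·2 + 5·2.

54 18
34 34
21 30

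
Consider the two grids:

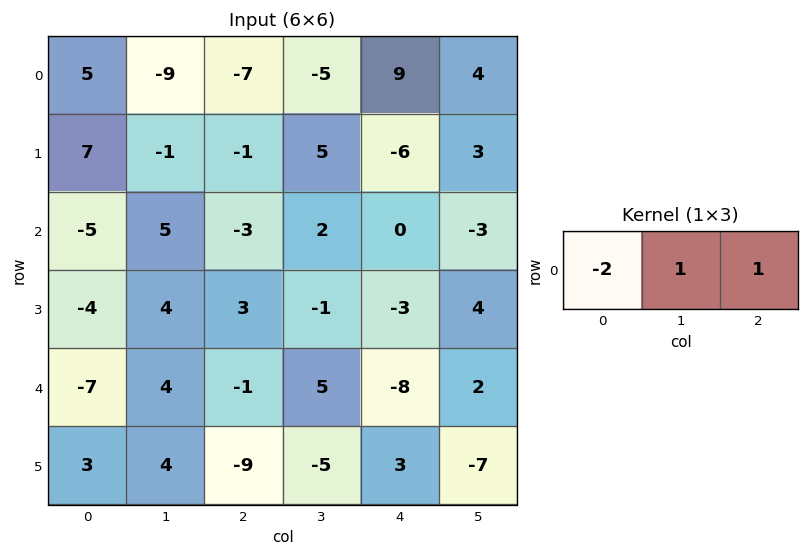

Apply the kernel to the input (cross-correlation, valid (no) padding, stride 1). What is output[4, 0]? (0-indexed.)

The receptive field on the input at this output position is [-7 4 -1]. Elementwise product with the kernel and sum: -7·-2 + 4·1 + -1·1.

17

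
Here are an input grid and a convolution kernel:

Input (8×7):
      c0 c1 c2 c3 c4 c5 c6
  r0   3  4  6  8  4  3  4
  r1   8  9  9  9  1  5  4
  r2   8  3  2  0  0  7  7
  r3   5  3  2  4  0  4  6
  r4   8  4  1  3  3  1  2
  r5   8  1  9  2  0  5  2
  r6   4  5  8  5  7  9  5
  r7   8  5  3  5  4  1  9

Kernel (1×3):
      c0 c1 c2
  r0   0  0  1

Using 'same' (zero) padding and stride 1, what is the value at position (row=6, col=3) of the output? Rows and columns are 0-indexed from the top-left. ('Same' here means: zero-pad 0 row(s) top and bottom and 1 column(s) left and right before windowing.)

The receptive field on the zero-padded input at this output position is [8 5 7]. Elementwise product with the kernel and sum: 7·1.

7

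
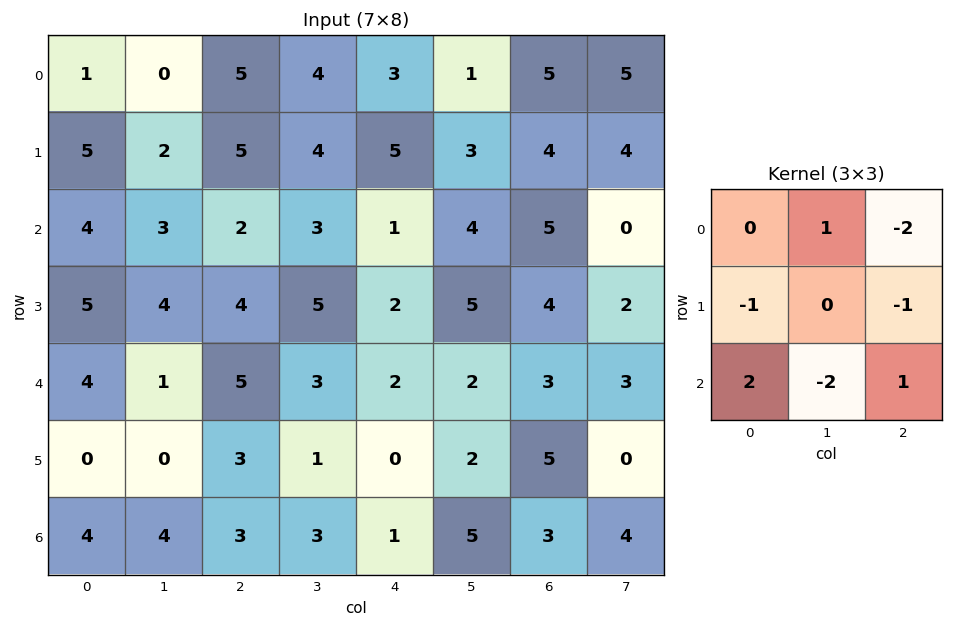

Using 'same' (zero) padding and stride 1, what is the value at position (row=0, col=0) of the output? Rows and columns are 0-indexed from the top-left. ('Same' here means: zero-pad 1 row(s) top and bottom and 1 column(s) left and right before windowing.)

-8

The receptive field on the zero-padded input at this output position is [0 0 0 / 0 1 0 / 0 5 2]. Elementwise product with the kernel and sum: 0·1 + 0·-2 + 0·-1 + 0·-1 + 0·2 + 5·-2 + 2·1.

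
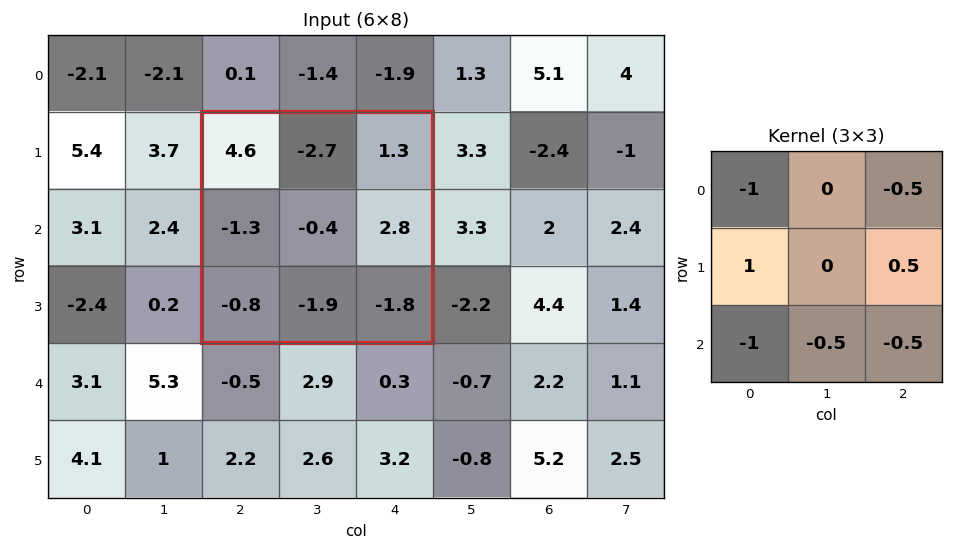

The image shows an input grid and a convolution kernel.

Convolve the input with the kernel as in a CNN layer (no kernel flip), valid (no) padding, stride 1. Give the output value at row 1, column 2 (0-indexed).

-2.5

The receptive field on the input at this output position is [4.6 -2.7 1.3 / -1.3 -0.4 2.8 / -0.8 -1.9 -1.8]. Elementwise product with the kernel and sum: 4.6·-1 + 1.3·-0.5 + -1.3·1 + 2.8·0.5 + -0.8·-1 + -1.9·-0.5 + -1.8·-0.5.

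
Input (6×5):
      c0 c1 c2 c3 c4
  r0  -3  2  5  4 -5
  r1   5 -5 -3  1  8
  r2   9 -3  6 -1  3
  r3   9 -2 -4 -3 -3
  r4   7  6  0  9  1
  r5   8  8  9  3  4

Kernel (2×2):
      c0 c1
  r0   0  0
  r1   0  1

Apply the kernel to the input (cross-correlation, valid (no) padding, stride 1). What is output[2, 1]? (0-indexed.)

-4

The receptive field on the input at this output position is [-3 6 / -2 -4]. Elementwise product with the kernel and sum: -4·1.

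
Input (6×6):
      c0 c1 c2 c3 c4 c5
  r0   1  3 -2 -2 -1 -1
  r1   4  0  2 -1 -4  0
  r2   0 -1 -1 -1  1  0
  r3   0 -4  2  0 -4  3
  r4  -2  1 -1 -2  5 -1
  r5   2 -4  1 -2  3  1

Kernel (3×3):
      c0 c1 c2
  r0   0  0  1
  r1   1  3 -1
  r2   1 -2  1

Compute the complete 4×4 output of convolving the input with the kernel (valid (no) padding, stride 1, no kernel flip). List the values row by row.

1 5 4 -17
10 -12 -11 13
-20 2 15 -28
15 -8 -8 10

Output[0,0]: The receptive field on the input at this output position is [1 3 -2 / 4 0 2 / 0 -1 -1]. Elementwise product with the kernel and sum: -2·1 + 4·1 + 0·3 + 2·-1 + 0·1 + -1·-2 + -1·1.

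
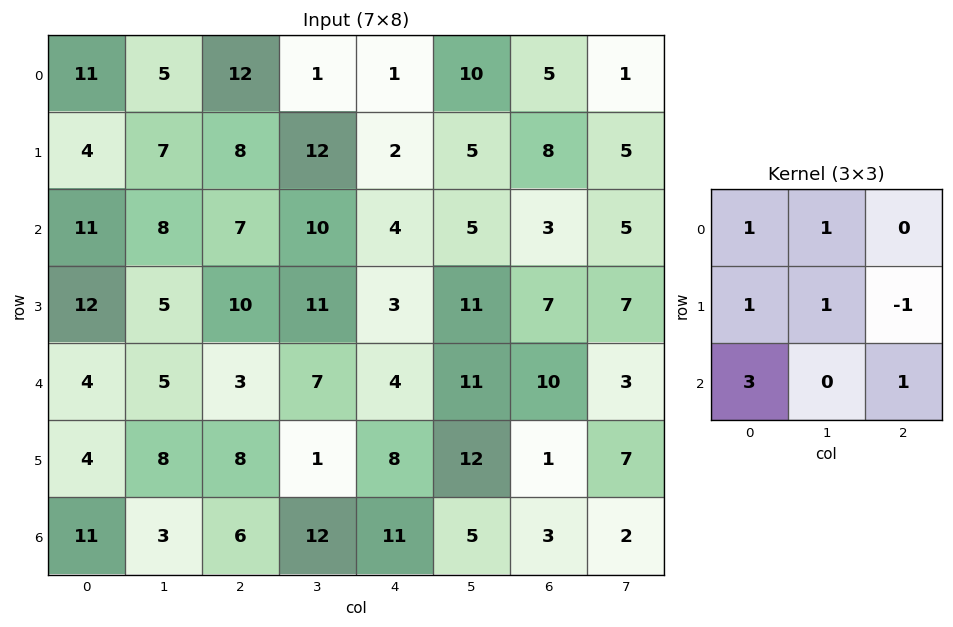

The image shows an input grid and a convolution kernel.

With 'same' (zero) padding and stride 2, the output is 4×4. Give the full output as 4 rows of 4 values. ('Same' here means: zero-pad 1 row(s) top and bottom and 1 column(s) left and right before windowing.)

Output[0,0]: The receptive field on the zero-padded input at this output position is [0 0 0 / 0 11 5 / 0 4 7]. Elementwise product with the kernel and sum: 0·1 + 0·1 + 0·1 + 11·1 + 5·-1 + 0·3 + 7·1.
Output[0,1]: The receptive field on the zero-padded input at this output position is [0 0 0 / 5 12 1 / 7 8 12]. Elementwise product with the kernel and sum: 0·1 + 0·1 + 5·1 + 12·1 + 1·-1 + 7·3 + 12·1.

13 49 33 34
12 46 67 56
19 41 29 79
12 13 27 19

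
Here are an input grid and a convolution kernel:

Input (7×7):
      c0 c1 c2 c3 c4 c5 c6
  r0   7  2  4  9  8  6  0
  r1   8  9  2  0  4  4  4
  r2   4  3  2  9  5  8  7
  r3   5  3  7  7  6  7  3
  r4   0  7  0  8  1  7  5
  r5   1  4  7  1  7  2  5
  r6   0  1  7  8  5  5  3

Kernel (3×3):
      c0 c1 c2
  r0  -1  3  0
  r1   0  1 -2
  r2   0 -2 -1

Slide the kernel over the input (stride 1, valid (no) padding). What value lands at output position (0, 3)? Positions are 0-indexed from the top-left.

The receptive field on the input at this output position is [9 8 6 / 0 4 4 / 9 5 8]. Elementwise product with the kernel and sum: 9·-1 + 8·3 + 4·1 + 4·-2 + 5·-2 + 8·-1.

-7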